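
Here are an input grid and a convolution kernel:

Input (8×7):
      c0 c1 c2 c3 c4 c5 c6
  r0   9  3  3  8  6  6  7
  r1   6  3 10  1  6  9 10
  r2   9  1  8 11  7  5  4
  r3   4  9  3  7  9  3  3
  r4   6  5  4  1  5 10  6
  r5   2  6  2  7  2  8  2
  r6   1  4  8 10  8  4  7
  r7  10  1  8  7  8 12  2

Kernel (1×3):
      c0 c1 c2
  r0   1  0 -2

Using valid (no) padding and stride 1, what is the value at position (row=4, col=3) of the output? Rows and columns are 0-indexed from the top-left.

-19

The receptive field on the input at this output position is [1 5 10]. Elementwise product with the kernel and sum: 1·1 + 10·-2.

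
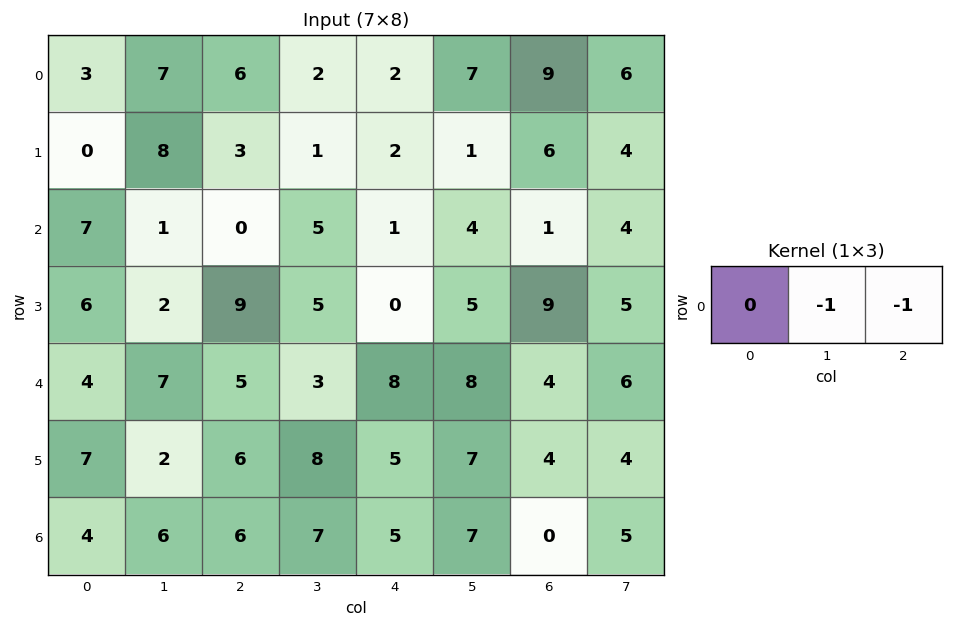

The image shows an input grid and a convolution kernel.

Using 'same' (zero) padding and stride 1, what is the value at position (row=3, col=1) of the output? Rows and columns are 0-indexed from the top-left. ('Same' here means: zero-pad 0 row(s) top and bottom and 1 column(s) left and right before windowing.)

The receptive field on the zero-padded input at this output position is [6 2 9]. Elementwise product with the kernel and sum: 2·-1 + 9·-1.

-11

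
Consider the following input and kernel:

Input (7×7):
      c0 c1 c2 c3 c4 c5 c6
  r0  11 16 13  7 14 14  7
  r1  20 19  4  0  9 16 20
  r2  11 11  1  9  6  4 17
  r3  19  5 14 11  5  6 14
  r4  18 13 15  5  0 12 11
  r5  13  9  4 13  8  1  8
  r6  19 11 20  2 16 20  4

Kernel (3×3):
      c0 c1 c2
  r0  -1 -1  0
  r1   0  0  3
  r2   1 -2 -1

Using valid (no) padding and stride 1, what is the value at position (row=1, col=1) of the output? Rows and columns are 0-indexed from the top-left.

-30

The receptive field on the input at this output position is [19 4 0 / 11 1 9 / 5 14 11]. Elementwise product with the kernel and sum: 19·-1 + 4·-1 + 9·3 + 5·1 + 14·-2 + 11·-1.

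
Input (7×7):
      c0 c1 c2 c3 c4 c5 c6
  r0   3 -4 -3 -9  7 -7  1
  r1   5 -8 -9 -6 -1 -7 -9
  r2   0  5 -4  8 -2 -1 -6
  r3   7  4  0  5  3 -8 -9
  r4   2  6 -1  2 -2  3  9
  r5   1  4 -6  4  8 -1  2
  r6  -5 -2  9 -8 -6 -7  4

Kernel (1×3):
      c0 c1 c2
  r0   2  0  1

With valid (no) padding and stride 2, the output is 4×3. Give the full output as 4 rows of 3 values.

Output[0,0]: The receptive field on the input at this output position is [3 -4 -3]. Elementwise product with the kernel and sum: 3·2 + -3·1.

3 1 15
-4 -10 -10
3 -4 5
-1 12 -8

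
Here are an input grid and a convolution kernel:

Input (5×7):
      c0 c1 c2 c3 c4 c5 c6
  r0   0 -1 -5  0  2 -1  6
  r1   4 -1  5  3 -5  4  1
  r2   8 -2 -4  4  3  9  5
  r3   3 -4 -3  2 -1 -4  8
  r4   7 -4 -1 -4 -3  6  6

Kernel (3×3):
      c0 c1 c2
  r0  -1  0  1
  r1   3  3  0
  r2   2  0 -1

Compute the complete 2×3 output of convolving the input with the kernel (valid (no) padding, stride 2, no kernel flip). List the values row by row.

24 20 2
0 5 -25

Output[0,0]: The receptive field on the input at this output position is [0 -1 -5 / 4 -1 5 / 8 -2 -4]. Elementwise product with the kernel and sum: 0·-1 + -5·1 + 4·3 + -1·3 + 8·2 + -4·-1.
Output[0,1]: The receptive field on the input at this output position is [-5 0 2 / 5 3 -5 / -4 4 3]. Elementwise product with the kernel and sum: -5·-1 + 2·1 + 5·3 + 3·3 + -4·2 + 3·-1.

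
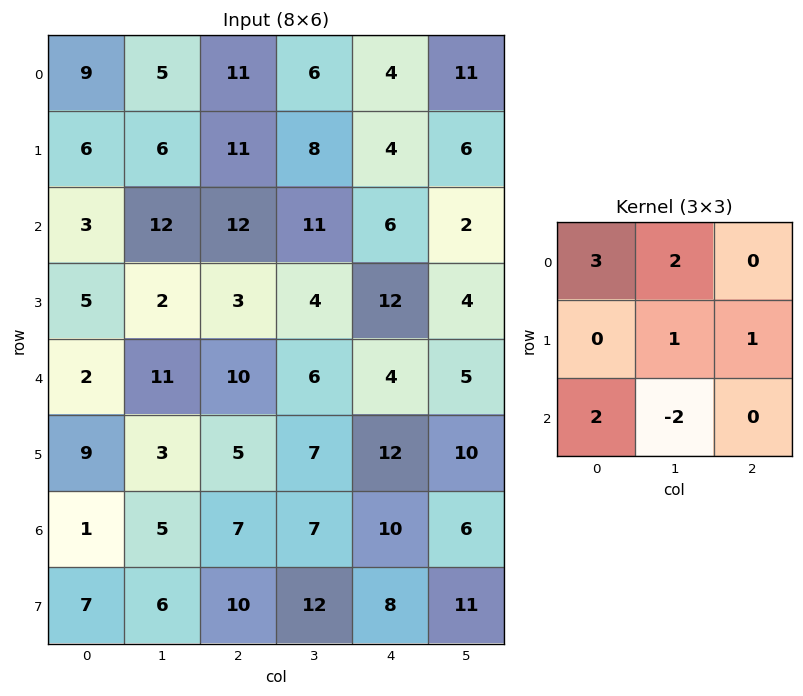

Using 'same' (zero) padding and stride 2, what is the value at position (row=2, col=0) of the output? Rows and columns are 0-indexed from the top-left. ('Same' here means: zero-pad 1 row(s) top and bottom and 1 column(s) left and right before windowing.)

The receptive field on the zero-padded input at this output position is [0 5 2 / 0 2 11 / 0 9 3]. Elementwise product with the kernel and sum: 0·3 + 5·2 + 2·1 + 11·1 + 0·2 + 9·-2.

5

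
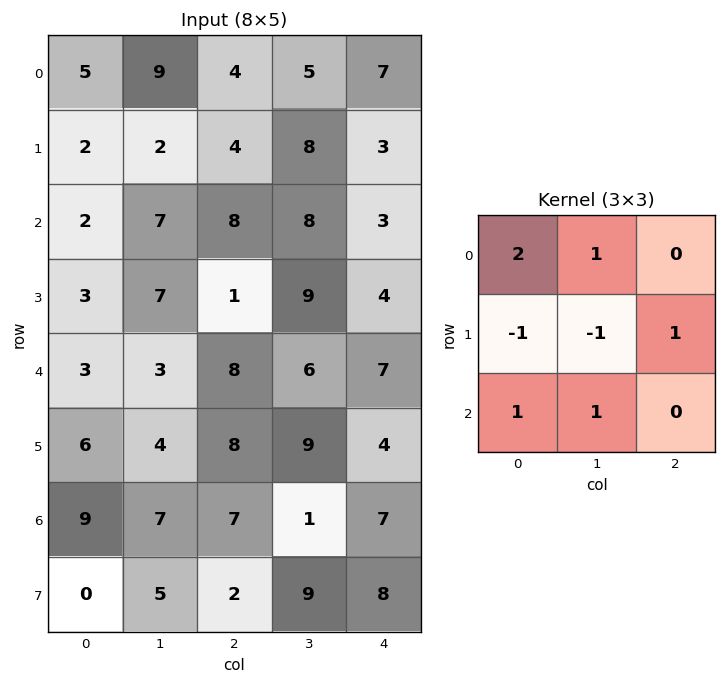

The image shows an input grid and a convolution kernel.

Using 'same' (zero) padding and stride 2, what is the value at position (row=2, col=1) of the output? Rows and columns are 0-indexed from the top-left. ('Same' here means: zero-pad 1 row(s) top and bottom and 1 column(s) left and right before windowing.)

22

The receptive field on the zero-padded input at this output position is [7 1 9 / 3 8 6 / 4 8 9]. Elementwise product with the kernel and sum: 7·2 + 1·1 + 3·-1 + 8·-1 + 6·1 + 4·1 + 8·1.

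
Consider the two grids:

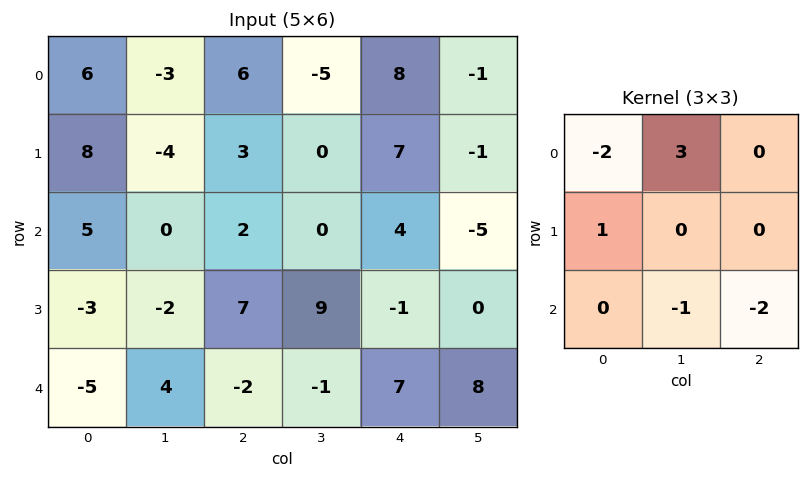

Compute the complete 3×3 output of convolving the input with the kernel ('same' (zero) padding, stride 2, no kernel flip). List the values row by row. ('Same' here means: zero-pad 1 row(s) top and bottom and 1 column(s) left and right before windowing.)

Output[0,0]: The receptive field on the zero-padded input at this output position is [0 0 0 / 0 6 -3 / 0 8 -4]. Elementwise product with the kernel and sum: 0·-2 + 0·3 + 0·1 + 8·-1 + -4·-2.
Output[0,1]: The receptive field on the zero-padded input at this output position is [0 0 0 / -3 6 -5 / -4 3 0]. Elementwise product with the kernel and sum: 0·-2 + 0·3 + -3·1 + 3·-1 + 0·-2.

0 -6 -10
31 -8 22
-9 29 -22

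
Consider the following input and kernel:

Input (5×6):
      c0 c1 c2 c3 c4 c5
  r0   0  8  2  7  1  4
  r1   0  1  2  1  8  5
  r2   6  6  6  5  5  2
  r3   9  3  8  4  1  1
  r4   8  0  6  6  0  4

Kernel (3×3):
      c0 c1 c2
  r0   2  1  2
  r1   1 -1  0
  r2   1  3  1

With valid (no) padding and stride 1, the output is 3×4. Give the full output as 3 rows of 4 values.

Output[0,0]: The receptive field on the input at this output position is [0 8 2 / 0 1 2 / 6 6 6]. Elementwise product with the kernel and sum: 0·2 + 8·1 + 2·2 + 0·1 + 1·-1 + 6·1 + 6·3 + 6·1.

41 60 40 38
31 37 43 28
50 47 55 32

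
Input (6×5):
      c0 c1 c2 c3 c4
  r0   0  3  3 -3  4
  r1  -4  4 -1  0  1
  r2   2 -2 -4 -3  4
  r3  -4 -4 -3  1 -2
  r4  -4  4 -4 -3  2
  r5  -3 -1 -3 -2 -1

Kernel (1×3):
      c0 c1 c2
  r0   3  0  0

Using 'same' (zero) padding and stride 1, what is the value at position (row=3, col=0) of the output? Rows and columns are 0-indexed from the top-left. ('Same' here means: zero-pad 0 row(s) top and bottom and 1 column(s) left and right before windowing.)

0

The receptive field on the zero-padded input at this output position is [0 -4 -4]. Elementwise product with the kernel and sum: 0·3.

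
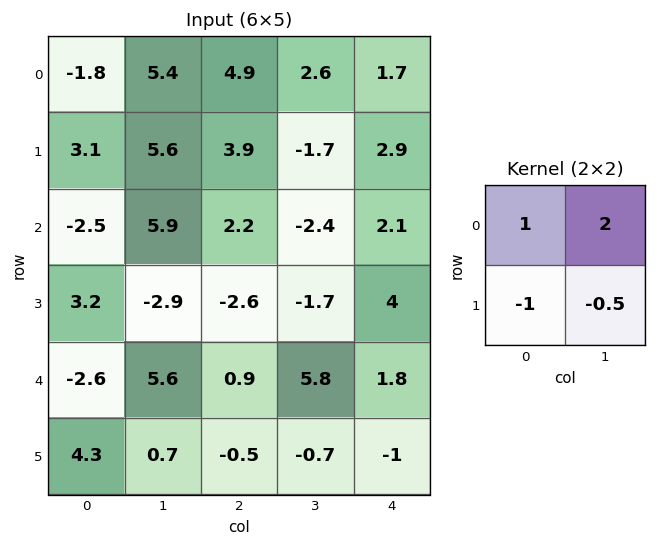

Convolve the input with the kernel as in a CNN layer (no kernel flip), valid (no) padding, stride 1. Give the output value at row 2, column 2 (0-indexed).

The receptive field on the input at this output position is [2.2 -2.4 / -2.6 -1.7]. Elementwise product with the kernel and sum: 2.2·1 + -2.4·2 + -2.6·-1 + -1.7·-0.5.

0.85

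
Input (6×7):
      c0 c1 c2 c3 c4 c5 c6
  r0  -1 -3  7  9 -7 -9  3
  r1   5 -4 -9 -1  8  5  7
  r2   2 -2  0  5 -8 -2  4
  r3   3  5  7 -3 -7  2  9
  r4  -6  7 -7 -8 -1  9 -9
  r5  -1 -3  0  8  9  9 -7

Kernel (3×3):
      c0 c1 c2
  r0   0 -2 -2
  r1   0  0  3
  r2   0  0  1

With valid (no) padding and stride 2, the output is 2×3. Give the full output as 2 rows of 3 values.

Output[0,0]: The receptive field on the input at this output position is [-1 -3 7 / 5 -4 -9 / 2 -2 0]. Elementwise product with the kernel and sum: -3·-2 + 7·-2 + -9·3 + 0·1.
Output[0,1]: The receptive field on the input at this output position is [7 9 -7 / -9 -1 8 / 0 5 -8]. Elementwise product with the kernel and sum: 9·-2 + -7·-2 + 8·3 + -8·1.

-35 12 37
18 -16 14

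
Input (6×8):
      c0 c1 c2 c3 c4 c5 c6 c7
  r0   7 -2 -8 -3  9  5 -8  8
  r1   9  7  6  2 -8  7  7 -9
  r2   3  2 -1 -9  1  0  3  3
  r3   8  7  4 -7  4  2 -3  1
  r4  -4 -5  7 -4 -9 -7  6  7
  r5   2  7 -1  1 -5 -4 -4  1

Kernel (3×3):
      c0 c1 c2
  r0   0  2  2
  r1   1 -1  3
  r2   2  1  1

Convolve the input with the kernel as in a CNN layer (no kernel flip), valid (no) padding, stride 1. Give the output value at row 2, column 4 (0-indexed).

The receptive field on the input at this output position is [1 0 3 / 4 2 -3 / -9 -7 6]. Elementwise product with the kernel and sum: 0·2 + 3·2 + 4·1 + 2·-1 + -3·3 + -9·2 + -7·1 + 6·1.

-20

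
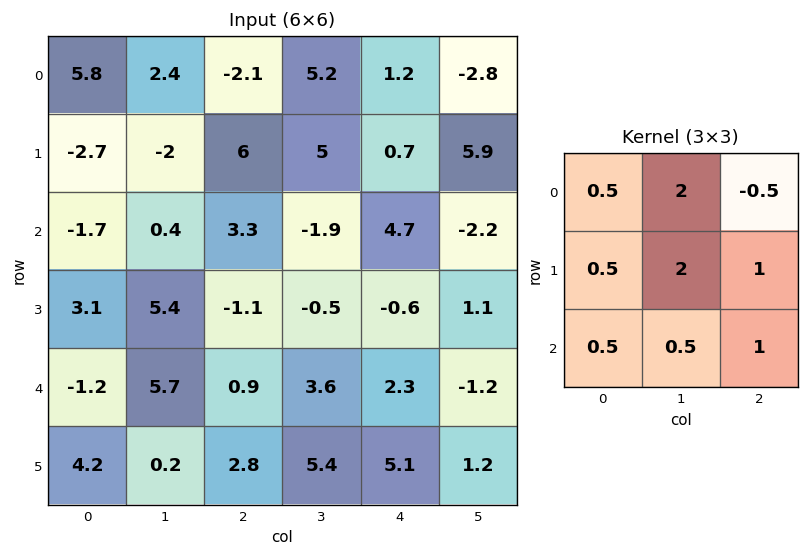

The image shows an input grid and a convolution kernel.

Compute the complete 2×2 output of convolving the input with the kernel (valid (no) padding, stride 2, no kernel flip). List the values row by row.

12.05 27.85
12.7 -2.1

Output[0,0]: The receptive field on the input at this output position is [5.8 2.4 -2.1 / -2.7 -2 6 / -1.7 0.4 3.3]. Elementwise product with the kernel and sum: 5.8·0.5 + 2.4·2 + -2.1·-0.5 + -2.7·0.5 + -2·2 + 6·1 + -1.7·0.5 + 0.4·0.5 + 3.3·1.
Output[0,1]: The receptive field on the input at this output position is [-2.1 5.2 1.2 / 6 5 0.7 / 3.3 -1.9 4.7]. Elementwise product with the kernel and sum: -2.1·0.5 + 5.2·2 + 1.2·-0.5 + 6·0.5 + 5·2 + 0.7·1 + 3.3·0.5 + -1.9·0.5 + 4.7·1.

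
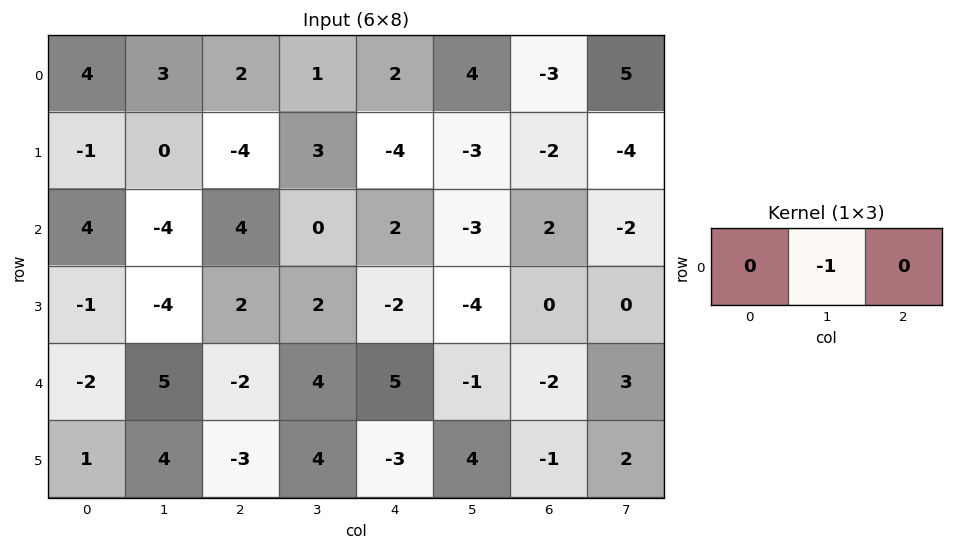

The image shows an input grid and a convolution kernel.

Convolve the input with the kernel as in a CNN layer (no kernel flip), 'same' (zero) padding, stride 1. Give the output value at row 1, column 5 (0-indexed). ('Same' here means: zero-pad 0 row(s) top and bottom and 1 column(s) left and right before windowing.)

The receptive field on the zero-padded input at this output position is [-4 -3 -2]. Elementwise product with the kernel and sum: -3·-1.

3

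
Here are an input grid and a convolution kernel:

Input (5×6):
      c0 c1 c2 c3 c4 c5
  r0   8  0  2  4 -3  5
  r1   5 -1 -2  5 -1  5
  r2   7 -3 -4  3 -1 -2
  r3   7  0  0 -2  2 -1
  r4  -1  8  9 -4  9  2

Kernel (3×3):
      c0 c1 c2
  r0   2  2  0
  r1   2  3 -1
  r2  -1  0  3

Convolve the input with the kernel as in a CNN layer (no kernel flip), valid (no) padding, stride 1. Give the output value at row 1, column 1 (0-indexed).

-33

The receptive field on the input at this output position is [-1 -2 5 / -3 -4 3 / 0 0 -2]. Elementwise product with the kernel and sum: -1·2 + -2·2 + -3·2 + -4·3 + 3·-1 + 0·-1 + -2·3.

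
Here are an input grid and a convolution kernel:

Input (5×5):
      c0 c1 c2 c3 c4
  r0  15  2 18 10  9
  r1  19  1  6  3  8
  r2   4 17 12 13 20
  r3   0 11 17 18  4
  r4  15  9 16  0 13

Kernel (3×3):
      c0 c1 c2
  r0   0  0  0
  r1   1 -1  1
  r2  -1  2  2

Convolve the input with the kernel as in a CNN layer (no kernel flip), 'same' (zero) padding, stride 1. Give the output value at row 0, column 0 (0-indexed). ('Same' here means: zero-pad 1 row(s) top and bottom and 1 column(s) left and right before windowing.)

The receptive field on the zero-padded input at this output position is [0 0 0 / 0 15 2 / 0 19 1]. Elementwise product with the kernel and sum: 0·1 + 15·-1 + 2·1 + 0·-1 + 19·2 + 1·2.

27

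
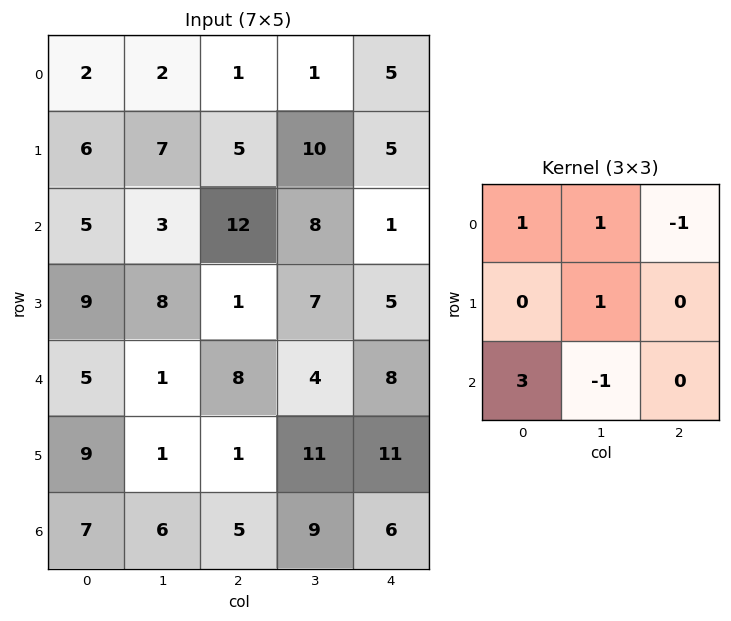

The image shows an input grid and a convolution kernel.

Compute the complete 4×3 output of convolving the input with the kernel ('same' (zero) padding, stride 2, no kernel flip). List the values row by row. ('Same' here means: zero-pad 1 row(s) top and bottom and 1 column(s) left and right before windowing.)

Output[0,0]: The receptive field on the zero-padded input at this output position is [0 0 0 / 0 2 2 / 0 6 7]. Elementwise product with the kernel and sum: 0·1 + 0·1 + 0·-1 + 2·1 + 0·3 + 6·-1.

-4 17 30
-5 37 32
-3 12 42
15 -4 28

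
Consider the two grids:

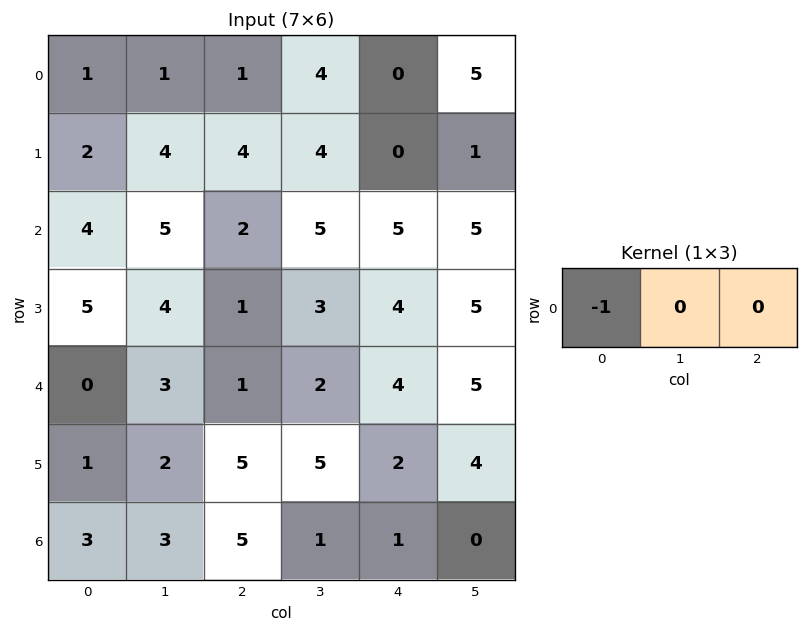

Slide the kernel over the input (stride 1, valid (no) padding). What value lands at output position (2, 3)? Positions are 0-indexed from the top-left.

The receptive field on the input at this output position is [5 5 5]. Elementwise product with the kernel and sum: 5·-1.

-5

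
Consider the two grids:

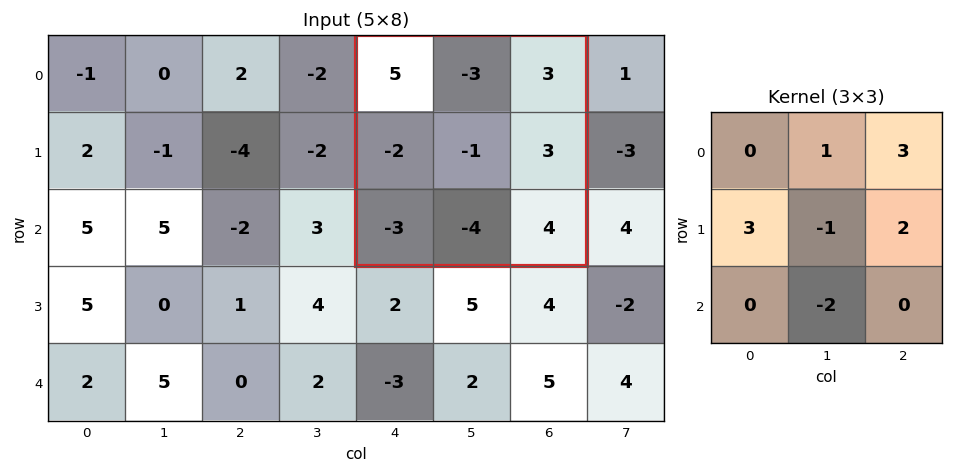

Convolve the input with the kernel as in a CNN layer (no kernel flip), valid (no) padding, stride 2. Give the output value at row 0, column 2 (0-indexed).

15

The receptive field on the input at this output position is [5 -3 3 / -2 -1 3 / -3 -4 4]. Elementwise product with the kernel and sum: -3·1 + 3·3 + -2·3 + -1·-1 + 3·2 + -4·-2.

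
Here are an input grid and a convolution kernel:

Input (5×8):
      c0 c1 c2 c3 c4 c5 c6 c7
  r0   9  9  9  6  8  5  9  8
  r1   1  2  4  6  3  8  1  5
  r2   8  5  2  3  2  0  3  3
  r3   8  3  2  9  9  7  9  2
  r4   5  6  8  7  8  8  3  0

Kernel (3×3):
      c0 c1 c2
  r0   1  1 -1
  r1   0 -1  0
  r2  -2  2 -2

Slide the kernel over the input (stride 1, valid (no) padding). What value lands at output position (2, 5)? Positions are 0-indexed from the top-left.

The receptive field on the input at this output position is [0 3 3 / 7 9 2 / 8 3 0]. Elementwise product with the kernel and sum: 0·1 + 3·1 + 3·-1 + 9·-1 + 8·-2 + 3·2 + 0·-2.

-19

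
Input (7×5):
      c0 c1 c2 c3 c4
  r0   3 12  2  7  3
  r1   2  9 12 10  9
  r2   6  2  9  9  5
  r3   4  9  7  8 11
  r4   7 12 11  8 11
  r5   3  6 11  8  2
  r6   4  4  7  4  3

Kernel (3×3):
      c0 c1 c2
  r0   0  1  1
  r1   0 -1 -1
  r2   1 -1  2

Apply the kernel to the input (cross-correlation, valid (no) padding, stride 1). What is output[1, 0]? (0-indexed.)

The receptive field on the input at this output position is [2 9 12 / 6 2 9 / 4 9 7]. Elementwise product with the kernel and sum: 9·1 + 12·1 + 2·-1 + 9·-1 + 4·1 + 9·-1 + 7·2.

19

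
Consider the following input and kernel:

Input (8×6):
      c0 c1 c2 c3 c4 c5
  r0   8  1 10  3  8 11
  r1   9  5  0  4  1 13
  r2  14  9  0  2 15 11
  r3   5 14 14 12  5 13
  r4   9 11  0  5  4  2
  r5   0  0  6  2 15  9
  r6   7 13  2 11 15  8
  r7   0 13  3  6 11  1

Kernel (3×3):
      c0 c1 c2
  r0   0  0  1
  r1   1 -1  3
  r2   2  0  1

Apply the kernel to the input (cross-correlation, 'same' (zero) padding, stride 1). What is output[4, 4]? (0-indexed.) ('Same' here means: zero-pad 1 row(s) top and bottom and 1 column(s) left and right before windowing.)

33

The receptive field on the zero-padded input at this output position is [12 5 13 / 5 4 2 / 2 15 9]. Elementwise product with the kernel and sum: 13·1 + 5·1 + 4·-1 + 2·3 + 2·2 + 9·1.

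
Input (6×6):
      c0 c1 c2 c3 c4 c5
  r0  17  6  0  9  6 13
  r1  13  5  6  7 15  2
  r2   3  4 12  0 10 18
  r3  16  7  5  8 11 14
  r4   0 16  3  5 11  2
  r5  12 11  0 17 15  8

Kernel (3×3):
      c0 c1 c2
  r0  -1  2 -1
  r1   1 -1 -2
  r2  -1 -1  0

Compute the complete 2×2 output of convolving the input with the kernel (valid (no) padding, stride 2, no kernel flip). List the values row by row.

Output[0,0]: The receptive field on the input at this output position is [17 6 0 / 13 5 6 / 3 4 12]. Elementwise product with the kernel and sum: 17·-1 + 6·2 + 0·-1 + 13·1 + 5·-1 + 6·-2 + 3·-1 + 4·-1.
Output[0,1]: The receptive field on the input at this output position is [0 9 6 / 6 7 15 / 12 0 10]. Elementwise product with the kernel and sum: 0·-1 + 9·2 + 6·-1 + 6·1 + 7·-1 + 15·-2 + 12·-1 + 0·-1.

-16 -31
-24 -55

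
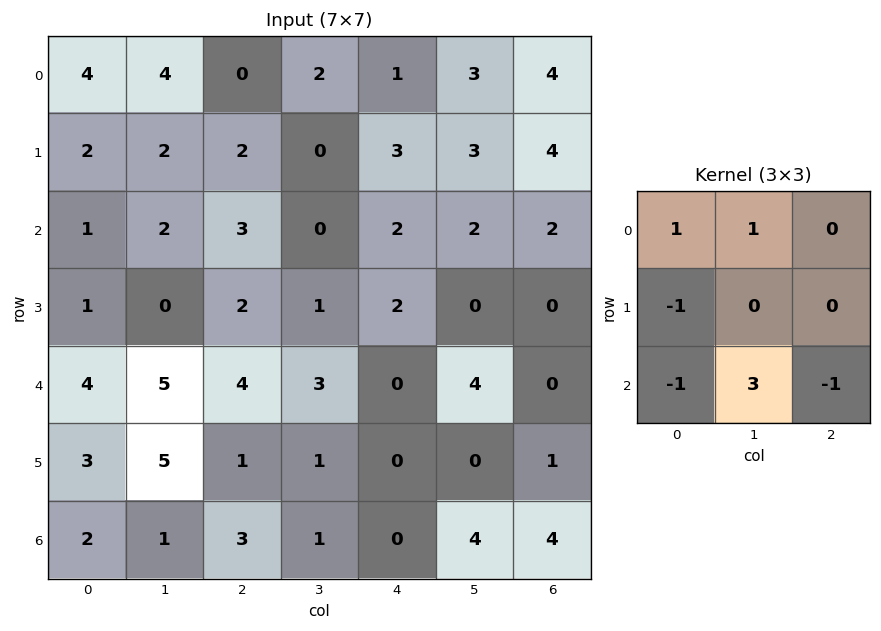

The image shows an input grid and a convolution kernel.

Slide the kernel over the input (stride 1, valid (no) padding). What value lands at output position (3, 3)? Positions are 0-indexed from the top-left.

-1

The receptive field on the input at this output position is [1 2 0 / 3 0 4 / 1 0 0]. Elementwise product with the kernel and sum: 1·1 + 2·1 + 3·-1 + 1·-1 + 0·3 + 0·-1.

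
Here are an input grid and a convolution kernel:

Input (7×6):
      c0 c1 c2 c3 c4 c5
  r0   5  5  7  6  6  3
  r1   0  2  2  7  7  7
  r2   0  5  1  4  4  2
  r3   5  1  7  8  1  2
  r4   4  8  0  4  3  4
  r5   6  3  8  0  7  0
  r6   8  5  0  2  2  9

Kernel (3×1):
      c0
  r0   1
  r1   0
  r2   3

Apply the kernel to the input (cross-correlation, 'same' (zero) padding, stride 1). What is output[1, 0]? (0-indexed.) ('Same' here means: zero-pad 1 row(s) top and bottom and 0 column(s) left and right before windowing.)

5

The receptive field on the zero-padded input at this output position is [5 / 0 / 0]. Elementwise product with the kernel and sum: 5·1 + 0·3.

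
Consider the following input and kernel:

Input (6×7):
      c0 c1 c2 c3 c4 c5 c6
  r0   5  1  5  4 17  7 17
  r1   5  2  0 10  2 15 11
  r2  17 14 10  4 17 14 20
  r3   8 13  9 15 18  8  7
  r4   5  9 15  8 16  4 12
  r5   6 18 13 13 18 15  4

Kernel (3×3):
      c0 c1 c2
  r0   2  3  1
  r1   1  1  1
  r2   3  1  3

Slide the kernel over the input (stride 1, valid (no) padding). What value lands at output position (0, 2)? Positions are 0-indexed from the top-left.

The receptive field on the input at this output position is [5 4 17 / 0 10 2 / 10 4 17]. Elementwise product with the kernel and sum: 5·2 + 4·3 + 17·1 + 0·1 + 10·1 + 2·1 + 10·3 + 4·1 + 17·3.

136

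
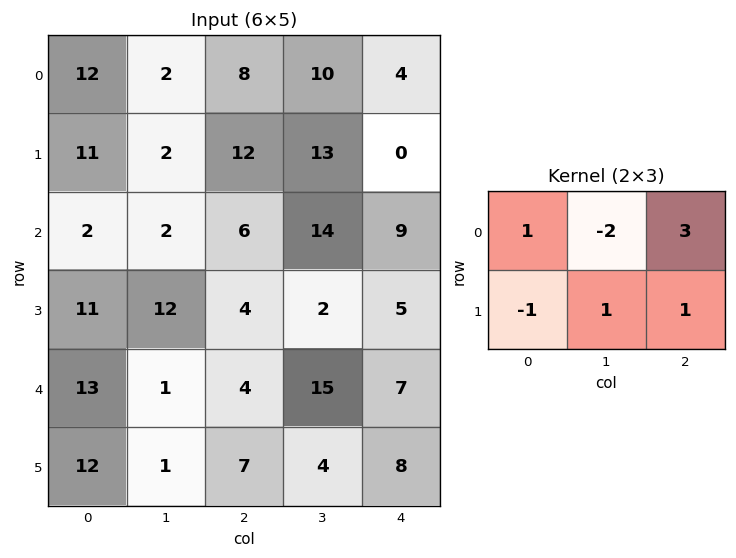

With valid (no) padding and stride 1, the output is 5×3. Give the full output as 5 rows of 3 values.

Output[0,0]: The receptive field on the input at this output position is [12 2 8 / 11 2 12]. Elementwise product with the kernel and sum: 12·1 + 2·-2 + 8·3 + 11·-1 + 2·1 + 12·1.
Output[0,1]: The receptive field on the input at this output position is [2 8 10 / 2 12 13]. Elementwise product with the kernel and sum: 2·1 + 8·-2 + 10·3 + 2·-1 + 12·1 + 13·1.

35 39 1
49 35 3
21 26 8
-9 28 33
19 48 0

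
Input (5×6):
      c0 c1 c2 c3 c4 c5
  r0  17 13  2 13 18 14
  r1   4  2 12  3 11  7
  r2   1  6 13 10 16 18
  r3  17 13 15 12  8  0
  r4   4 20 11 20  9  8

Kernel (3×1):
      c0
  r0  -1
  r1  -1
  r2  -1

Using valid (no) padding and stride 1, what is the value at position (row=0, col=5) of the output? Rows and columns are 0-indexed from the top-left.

The receptive field on the input at this output position is [14 / 7 / 18]. Elementwise product with the kernel and sum: 14·-1 + 7·-1 + 18·-1.

-39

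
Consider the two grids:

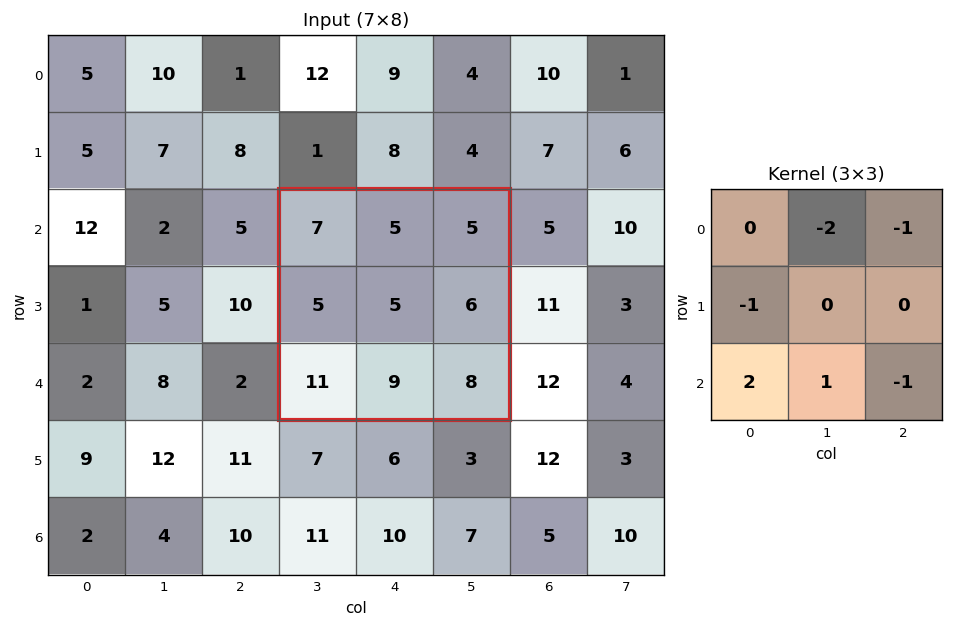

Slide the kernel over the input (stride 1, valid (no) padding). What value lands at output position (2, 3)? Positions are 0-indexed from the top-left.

3

The receptive field on the input at this output position is [7 5 5 / 5 5 6 / 11 9 8]. Elementwise product with the kernel and sum: 5·-2 + 5·-1 + 5·-1 + 11·2 + 9·1 + 8·-1.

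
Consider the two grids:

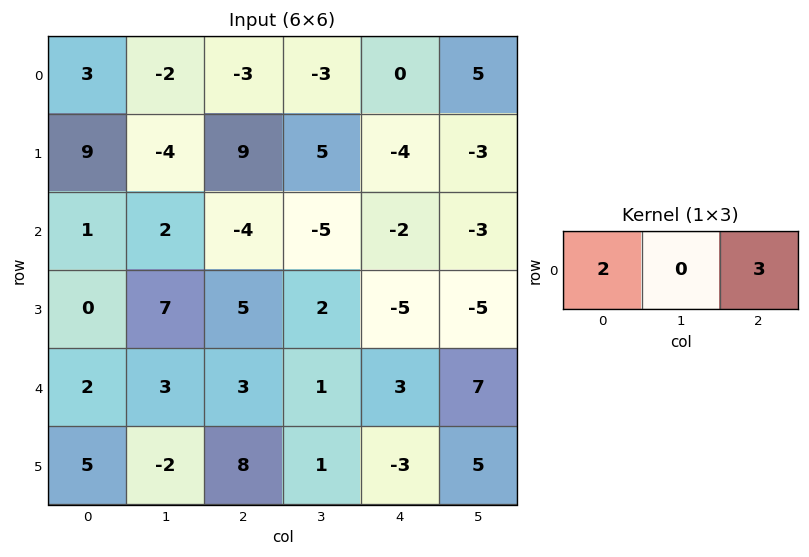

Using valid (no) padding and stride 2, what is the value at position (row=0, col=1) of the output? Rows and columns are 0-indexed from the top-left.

-6

The receptive field on the input at this output position is [-3 -3 0]. Elementwise product with the kernel and sum: -3·2 + 0·3.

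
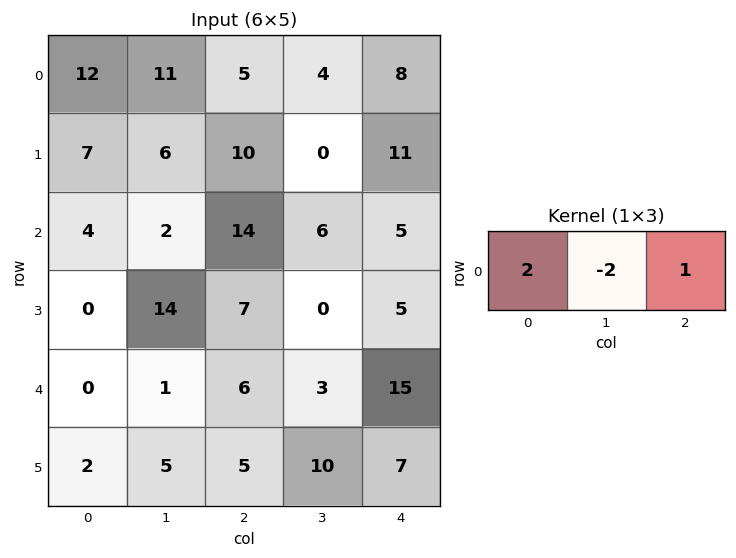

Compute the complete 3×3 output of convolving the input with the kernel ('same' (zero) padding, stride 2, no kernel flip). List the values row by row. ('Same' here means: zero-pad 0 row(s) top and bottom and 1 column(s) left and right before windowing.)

Output[0,0]: The receptive field on the zero-padded input at this output position is [0 12 11]. Elementwise product with the kernel and sum: 0·2 + 12·-2 + 11·1.

-13 16 -8
-6 -18 2
1 -7 -24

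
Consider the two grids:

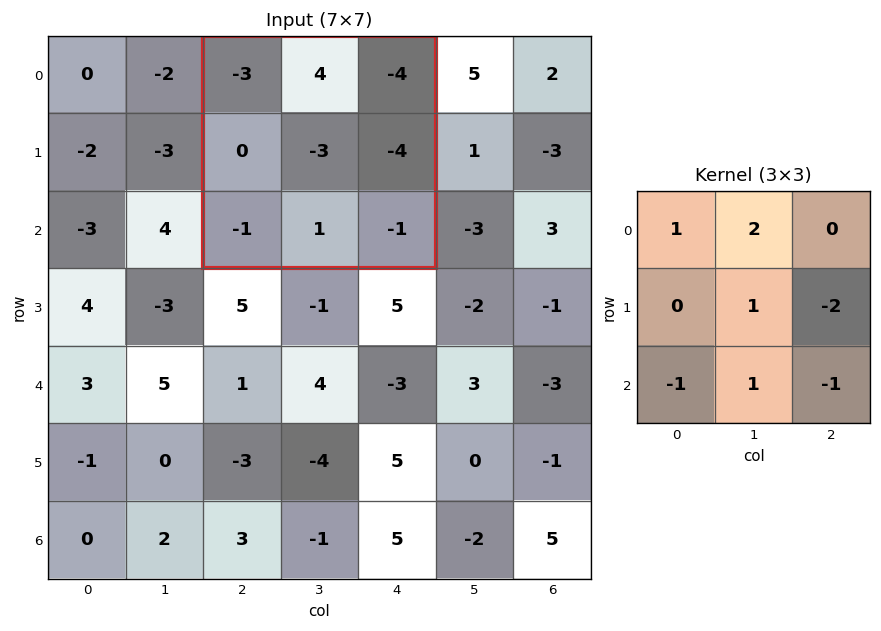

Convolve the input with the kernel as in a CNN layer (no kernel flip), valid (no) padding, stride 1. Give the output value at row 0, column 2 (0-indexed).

13

The receptive field on the input at this output position is [-3 4 -4 / 0 -3 -4 / -1 1 -1]. Elementwise product with the kernel and sum: -3·1 + 4·2 + -3·1 + -4·-2 + -1·-1 + 1·1 + -1·-1.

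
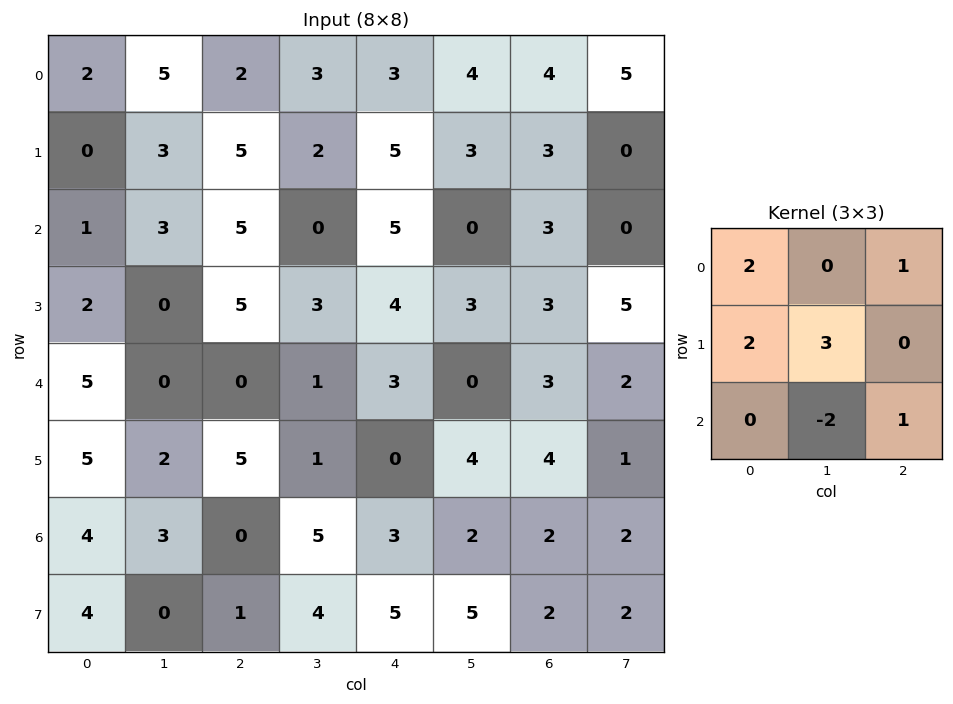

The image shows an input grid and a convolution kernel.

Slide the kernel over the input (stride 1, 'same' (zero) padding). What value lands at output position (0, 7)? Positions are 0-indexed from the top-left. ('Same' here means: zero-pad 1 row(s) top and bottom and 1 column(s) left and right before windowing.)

The receptive field on the zero-padded input at this output position is [0 0 0 / 4 5 0 / 3 0 0]. Elementwise product with the kernel and sum: 0·2 + 0·1 + 4·2 + 5·3 + 0·-2 + 0·1.

23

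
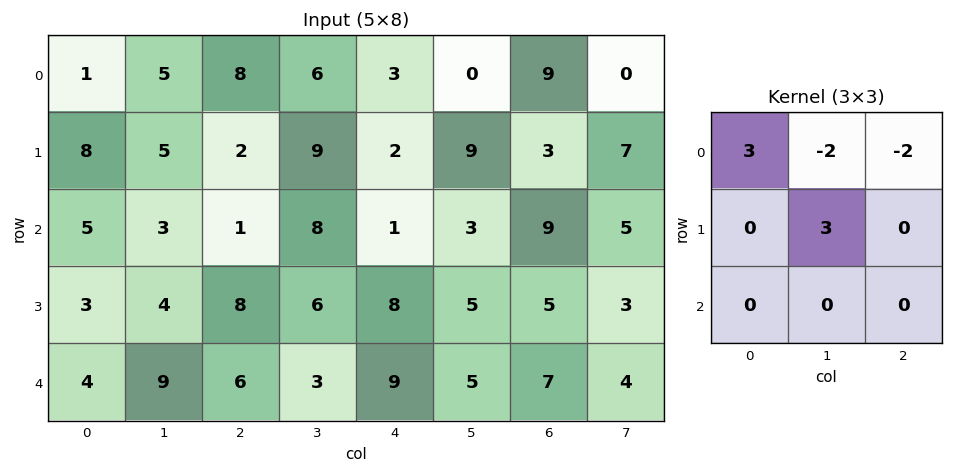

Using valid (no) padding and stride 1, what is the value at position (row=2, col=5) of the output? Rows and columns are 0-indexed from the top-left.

The receptive field on the input at this output position is [3 9 5 / 5 5 3 / 5 7 4]. Elementwise product with the kernel and sum: 3·3 + 9·-2 + 5·-2 + 5·3.

-4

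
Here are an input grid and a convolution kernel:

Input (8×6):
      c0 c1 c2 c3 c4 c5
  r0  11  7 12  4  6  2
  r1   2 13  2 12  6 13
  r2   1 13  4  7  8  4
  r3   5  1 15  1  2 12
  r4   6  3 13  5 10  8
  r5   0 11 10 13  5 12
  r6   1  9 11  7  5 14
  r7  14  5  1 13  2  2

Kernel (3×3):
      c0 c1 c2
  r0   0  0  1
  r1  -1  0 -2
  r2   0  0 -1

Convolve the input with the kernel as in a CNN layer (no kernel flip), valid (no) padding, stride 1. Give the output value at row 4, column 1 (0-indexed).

-39

The receptive field on the input at this output position is [3 13 5 / 11 10 13 / 9 11 7]. Elementwise product with the kernel and sum: 5·1 + 11·-1 + 13·-2 + 7·-1.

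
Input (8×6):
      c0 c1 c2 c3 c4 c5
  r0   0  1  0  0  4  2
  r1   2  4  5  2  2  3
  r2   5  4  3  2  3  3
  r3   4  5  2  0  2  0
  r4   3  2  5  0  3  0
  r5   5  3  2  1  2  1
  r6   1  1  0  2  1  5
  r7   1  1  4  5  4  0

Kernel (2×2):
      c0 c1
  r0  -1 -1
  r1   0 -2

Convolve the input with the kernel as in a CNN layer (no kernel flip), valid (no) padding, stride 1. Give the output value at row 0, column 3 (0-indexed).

-8

The receptive field on the input at this output position is [0 4 / 2 2]. Elementwise product with the kernel and sum: 0·-1 + 4·-1 + 2·-2.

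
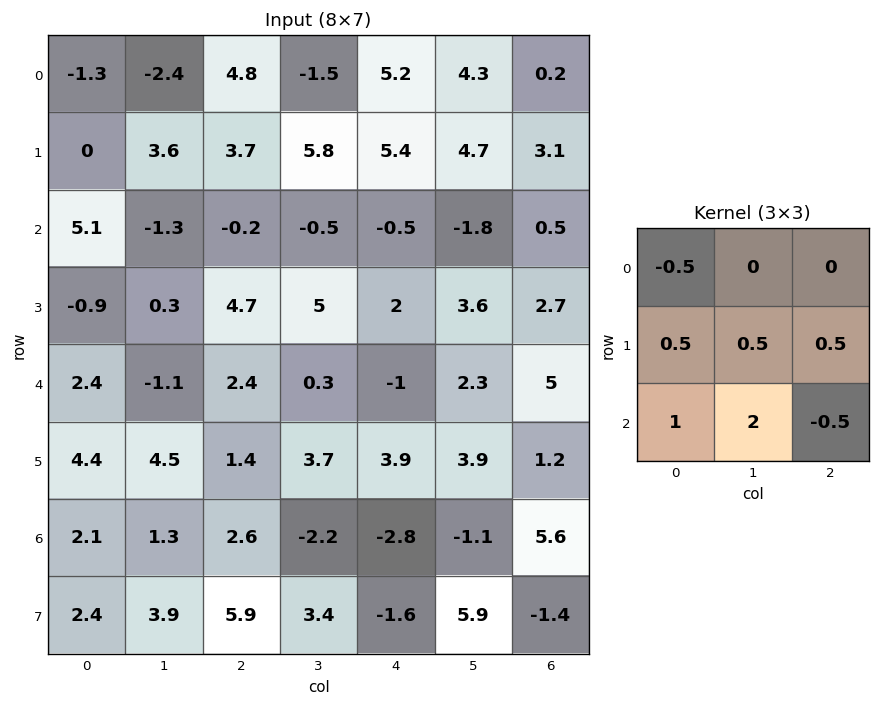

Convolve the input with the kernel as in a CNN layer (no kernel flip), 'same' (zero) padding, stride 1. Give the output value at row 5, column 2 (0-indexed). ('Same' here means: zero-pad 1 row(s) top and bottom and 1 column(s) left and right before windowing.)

The receptive field on the zero-padded input at this output position is [-1.1 2.4 0.3 / 4.5 1.4 3.7 / 1.3 2.6 -2.2]. Elementwise product with the kernel and sum: -1.1·-0.5 + 4.5·0.5 + 1.4·0.5 + 3.7·0.5 + 1.3·1 + 2.6·2 + -2.2·-0.5.

12.95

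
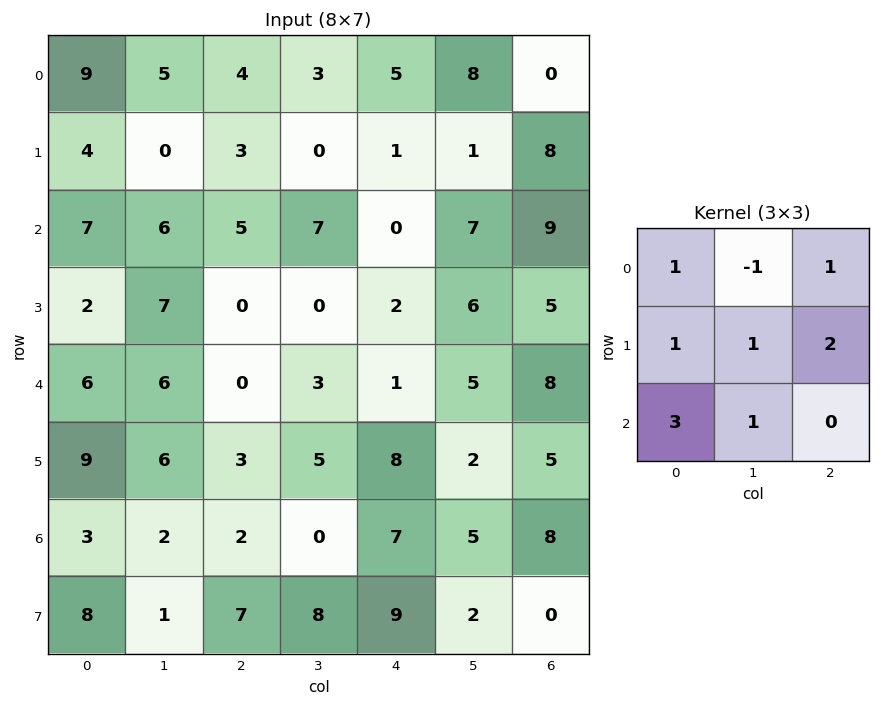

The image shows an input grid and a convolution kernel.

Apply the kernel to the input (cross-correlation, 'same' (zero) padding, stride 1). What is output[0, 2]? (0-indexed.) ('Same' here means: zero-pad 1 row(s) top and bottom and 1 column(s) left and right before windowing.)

18

The receptive field on the zero-padded input at this output position is [0 0 0 / 5 4 3 / 0 3 0]. Elementwise product with the kernel and sum: 0·1 + 0·-1 + 0·1 + 5·1 + 4·1 + 3·2 + 0·3 + 3·1.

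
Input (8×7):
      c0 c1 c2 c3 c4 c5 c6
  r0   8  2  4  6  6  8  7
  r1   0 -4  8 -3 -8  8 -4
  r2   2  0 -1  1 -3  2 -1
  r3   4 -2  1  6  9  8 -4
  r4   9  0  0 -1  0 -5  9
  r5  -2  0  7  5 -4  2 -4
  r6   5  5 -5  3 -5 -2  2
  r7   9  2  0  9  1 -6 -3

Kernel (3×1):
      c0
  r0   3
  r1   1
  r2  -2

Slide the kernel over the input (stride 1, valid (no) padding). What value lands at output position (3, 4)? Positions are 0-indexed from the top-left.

The receptive field on the input at this output position is [9 / 0 / -4]. Elementwise product with the kernel and sum: 9·3 + 0·1 + -4·-2.

35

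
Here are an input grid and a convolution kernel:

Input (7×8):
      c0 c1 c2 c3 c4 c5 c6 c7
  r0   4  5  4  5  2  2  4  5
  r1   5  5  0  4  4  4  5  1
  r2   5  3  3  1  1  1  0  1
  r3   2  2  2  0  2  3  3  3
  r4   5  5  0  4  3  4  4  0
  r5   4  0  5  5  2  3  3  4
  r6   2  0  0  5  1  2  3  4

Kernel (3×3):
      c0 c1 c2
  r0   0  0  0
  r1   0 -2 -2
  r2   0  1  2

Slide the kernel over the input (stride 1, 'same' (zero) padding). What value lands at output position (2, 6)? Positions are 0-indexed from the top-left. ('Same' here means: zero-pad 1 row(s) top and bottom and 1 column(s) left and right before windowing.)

The receptive field on the zero-padded input at this output position is [4 5 1 / 1 0 1 / 3 3 3]. Elementwise product with the kernel and sum: 0·-2 + 1·-2 + 3·1 + 3·2.

7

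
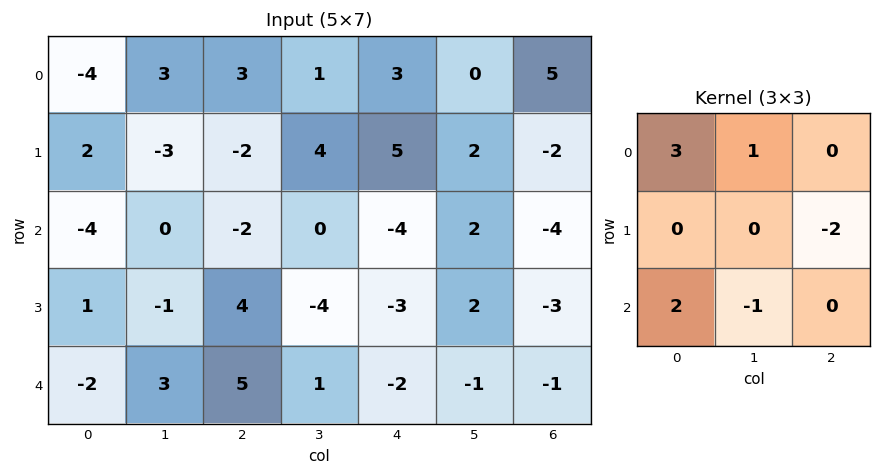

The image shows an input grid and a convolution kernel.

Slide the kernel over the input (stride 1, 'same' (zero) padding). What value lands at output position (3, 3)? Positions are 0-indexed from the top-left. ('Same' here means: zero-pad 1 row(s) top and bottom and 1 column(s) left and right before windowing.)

The receptive field on the zero-padded input at this output position is [-2 0 -4 / 4 -4 -3 / 5 1 -2]. Elementwise product with the kernel and sum: -2·3 + 0·1 + -3·-2 + 5·2 + 1·-1.

9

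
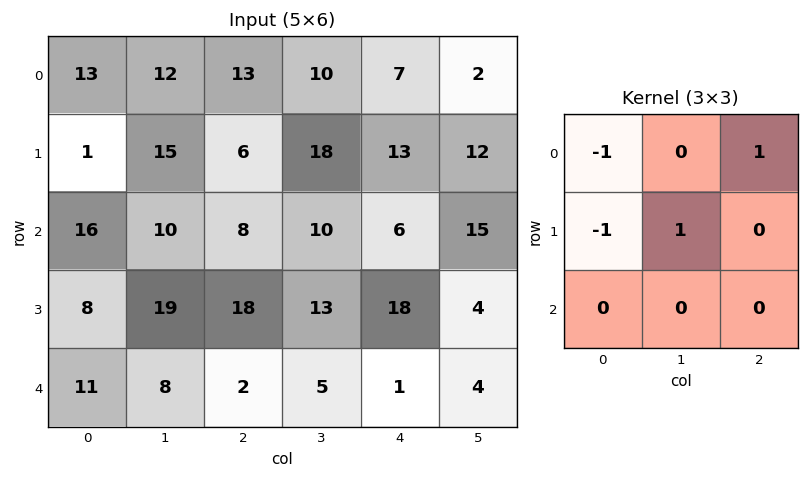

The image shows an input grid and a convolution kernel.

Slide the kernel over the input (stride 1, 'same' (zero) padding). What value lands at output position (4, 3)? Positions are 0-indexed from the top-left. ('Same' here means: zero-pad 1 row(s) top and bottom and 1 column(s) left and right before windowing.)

The receptive field on the zero-padded input at this output position is [18 13 18 / 2 5 1 / 0 0 0]. Elementwise product with the kernel and sum: 18·-1 + 18·1 + 2·-1 + 5·1.

3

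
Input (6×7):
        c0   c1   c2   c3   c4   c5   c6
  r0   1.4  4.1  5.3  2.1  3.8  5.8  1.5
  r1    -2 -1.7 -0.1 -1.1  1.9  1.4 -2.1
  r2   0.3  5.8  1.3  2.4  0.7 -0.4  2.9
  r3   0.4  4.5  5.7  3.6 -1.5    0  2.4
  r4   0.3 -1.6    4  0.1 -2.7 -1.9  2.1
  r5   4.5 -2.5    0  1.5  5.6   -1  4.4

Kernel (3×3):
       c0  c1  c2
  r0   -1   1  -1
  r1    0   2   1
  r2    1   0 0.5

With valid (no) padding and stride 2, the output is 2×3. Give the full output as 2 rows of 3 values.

-5.15 -5.65 3.35
21.2 8.75 -3.25

Output[0,0]: The receptive field on the input at this output position is [1.4 4.1 5.3 / -2 -1.7 -0.1 / 0.3 5.8 1.3]. Elementwise product with the kernel and sum: 1.4·-1 + 4.1·1 + 5.3·-1 + -1.7·2 + -0.1·1 + 0.3·1 + 1.3·0.5.
Output[0,1]: The receptive field on the input at this output position is [5.3 2.1 3.8 / -0.1 -1.1 1.9 / 1.3 2.4 0.7]. Elementwise product with the kernel and sum: 5.3·-1 + 2.1·1 + 3.8·-1 + -1.1·2 + 1.9·1 + 1.3·1 + 0.7·0.5.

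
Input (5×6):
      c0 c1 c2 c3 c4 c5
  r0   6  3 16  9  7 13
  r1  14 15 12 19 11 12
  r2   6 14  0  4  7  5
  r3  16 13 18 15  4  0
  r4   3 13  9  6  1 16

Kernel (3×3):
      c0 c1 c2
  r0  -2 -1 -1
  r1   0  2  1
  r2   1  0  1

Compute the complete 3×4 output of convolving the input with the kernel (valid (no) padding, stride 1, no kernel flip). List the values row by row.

Output[0,0]: The receptive field on the input at this output position is [6 3 16 / 14 15 12 / 6 14 0]. Elementwise product with the kernel and sum: 6·-2 + 3·-1 + 16·-1 + 15·2 + 12·1 + 6·1 + 0·1.
Output[0,1]: The receptive field on the input at this output position is [3 16 9 / 15 12 19 / 14 0 4]. Elementwise product with the kernel and sum: 3·-2 + 16·-1 + 9·-1 + 12·2 + 19·1 + 14·1 + 4·1.

17 30 8 5
7 -29 -17 -27
30 38 33 10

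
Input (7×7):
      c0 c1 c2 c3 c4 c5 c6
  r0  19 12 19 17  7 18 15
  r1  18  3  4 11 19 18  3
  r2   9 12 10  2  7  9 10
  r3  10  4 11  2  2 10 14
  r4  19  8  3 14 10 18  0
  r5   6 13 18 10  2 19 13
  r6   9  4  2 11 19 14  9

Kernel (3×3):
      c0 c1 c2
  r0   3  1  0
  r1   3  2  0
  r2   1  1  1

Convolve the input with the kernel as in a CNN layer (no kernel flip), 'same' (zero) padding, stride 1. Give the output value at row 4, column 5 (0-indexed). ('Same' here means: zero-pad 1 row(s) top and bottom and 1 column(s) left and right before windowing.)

116

The receptive field on the zero-padded input at this output position is [2 10 14 / 10 18 0 / 2 19 13]. Elementwise product with the kernel and sum: 2·3 + 10·1 + 10·3 + 18·2 + 2·1 + 19·1 + 13·1.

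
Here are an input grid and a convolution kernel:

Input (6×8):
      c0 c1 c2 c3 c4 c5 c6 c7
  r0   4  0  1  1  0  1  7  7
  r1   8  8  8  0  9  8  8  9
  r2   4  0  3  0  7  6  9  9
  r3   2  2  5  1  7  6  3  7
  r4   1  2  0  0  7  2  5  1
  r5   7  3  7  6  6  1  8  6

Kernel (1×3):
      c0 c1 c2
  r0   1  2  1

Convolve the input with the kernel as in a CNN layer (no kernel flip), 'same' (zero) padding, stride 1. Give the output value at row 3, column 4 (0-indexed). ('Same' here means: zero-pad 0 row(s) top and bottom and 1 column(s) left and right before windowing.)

21

The receptive field on the zero-padded input at this output position is [1 7 6]. Elementwise product with the kernel and sum: 1·1 + 7·2 + 6·1.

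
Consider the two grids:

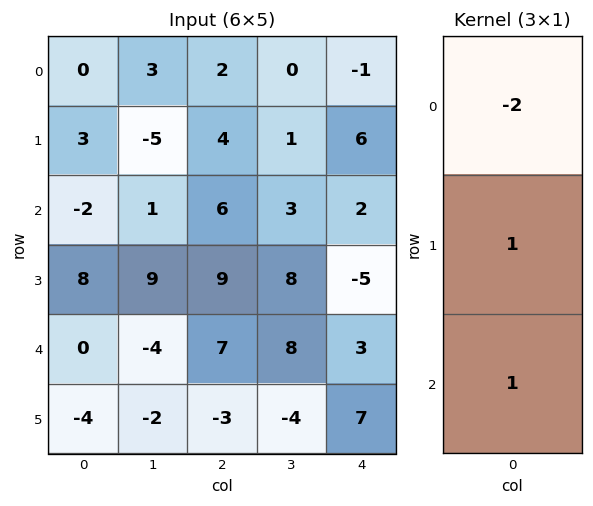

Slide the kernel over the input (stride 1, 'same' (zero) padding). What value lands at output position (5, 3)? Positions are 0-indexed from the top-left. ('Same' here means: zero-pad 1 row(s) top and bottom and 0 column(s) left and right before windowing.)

The receptive field on the zero-padded input at this output position is [8 / -4 / 0]. Elementwise product with the kernel and sum: 8·-2 + -4·1 + 0·1.

-20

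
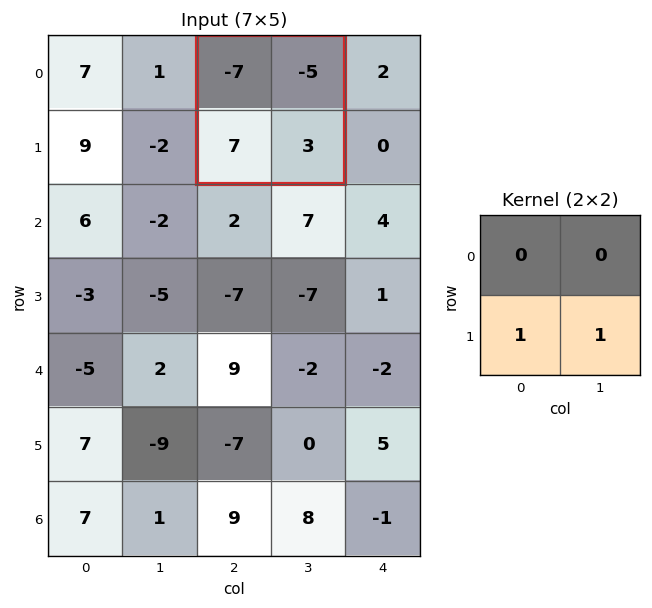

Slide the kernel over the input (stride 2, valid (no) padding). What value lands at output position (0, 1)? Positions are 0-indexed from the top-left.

10

The receptive field on the input at this output position is [-7 -5 / 7 3]. Elementwise product with the kernel and sum: 7·1 + 3·1.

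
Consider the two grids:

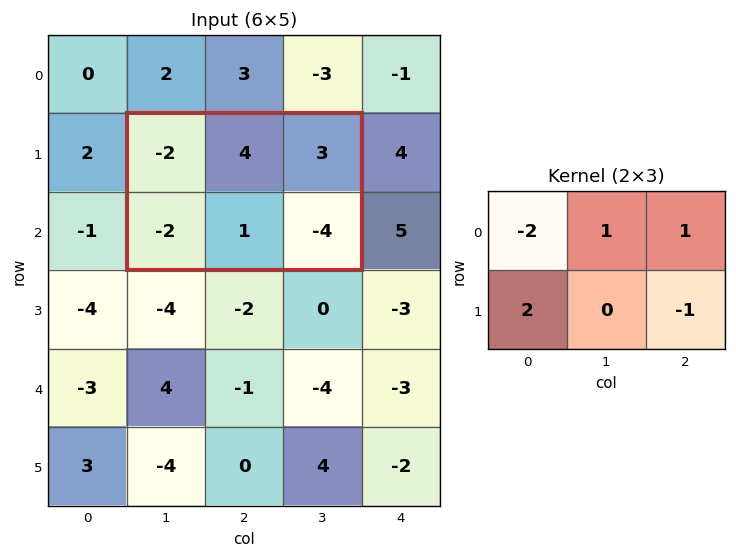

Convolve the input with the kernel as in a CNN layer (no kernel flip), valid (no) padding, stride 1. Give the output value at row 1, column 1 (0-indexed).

The receptive field on the input at this output position is [-2 4 3 / -2 1 -4]. Elementwise product with the kernel and sum: -2·-2 + 4·1 + 3·1 + -2·2 + -4·-1.

11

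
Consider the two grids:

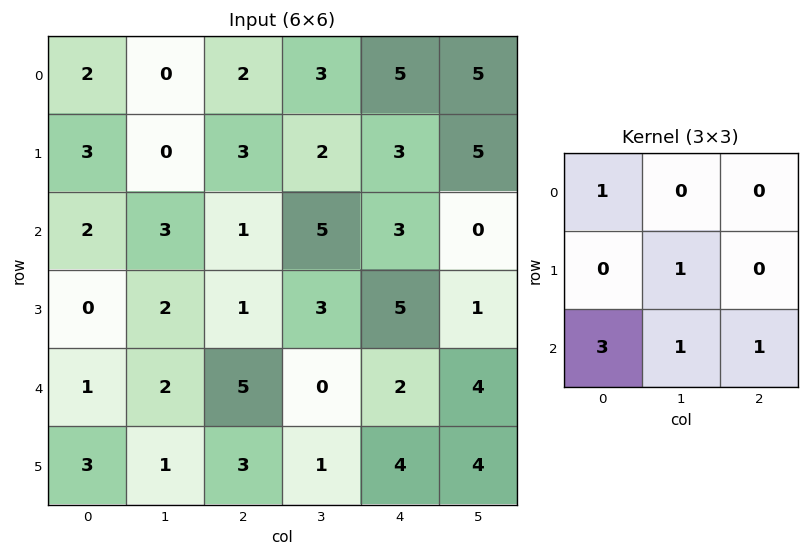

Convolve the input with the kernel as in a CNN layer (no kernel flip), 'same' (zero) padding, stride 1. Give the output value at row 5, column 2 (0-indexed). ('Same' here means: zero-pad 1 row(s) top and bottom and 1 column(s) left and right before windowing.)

The receptive field on the zero-padded input at this output position is [2 5 0 / 1 3 1 / 0 0 0]. Elementwise product with the kernel and sum: 2·1 + 3·1 + 0·3 + 0·1 + 0·1.

5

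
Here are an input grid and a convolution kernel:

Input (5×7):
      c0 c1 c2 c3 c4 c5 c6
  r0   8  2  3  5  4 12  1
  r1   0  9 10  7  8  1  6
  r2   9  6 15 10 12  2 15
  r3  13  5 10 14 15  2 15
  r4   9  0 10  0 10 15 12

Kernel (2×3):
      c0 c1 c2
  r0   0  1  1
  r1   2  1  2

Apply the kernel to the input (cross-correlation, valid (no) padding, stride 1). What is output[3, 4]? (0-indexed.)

76

The receptive field on the input at this output position is [15 2 15 / 10 15 12]. Elementwise product with the kernel and sum: 2·1 + 15·1 + 10·2 + 15·1 + 12·2.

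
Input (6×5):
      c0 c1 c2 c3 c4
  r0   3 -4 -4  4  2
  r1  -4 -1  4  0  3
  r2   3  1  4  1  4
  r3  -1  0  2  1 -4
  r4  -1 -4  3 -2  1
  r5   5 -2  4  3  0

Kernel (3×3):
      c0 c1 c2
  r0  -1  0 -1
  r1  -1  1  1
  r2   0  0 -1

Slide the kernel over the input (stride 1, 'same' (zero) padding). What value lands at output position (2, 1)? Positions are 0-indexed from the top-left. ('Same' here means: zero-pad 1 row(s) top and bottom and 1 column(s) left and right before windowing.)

0

The receptive field on the zero-padded input at this output position is [-4 -1 4 / 3 1 4 / -1 0 2]. Elementwise product with the kernel and sum: -4·-1 + 4·-1 + 3·-1 + 1·1 + 4·1 + 2·-1.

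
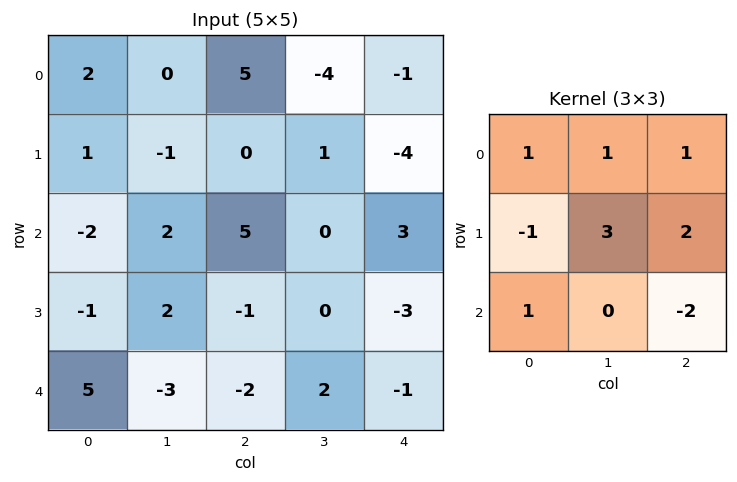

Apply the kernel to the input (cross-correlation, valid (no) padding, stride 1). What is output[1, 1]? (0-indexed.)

15

The receptive field on the input at this output position is [-1 0 1 / 2 5 0 / 2 -1 0]. Elementwise product with the kernel and sum: -1·1 + 0·1 + 1·1 + 2·-1 + 5·3 + 0·2 + 2·1 + 0·-2.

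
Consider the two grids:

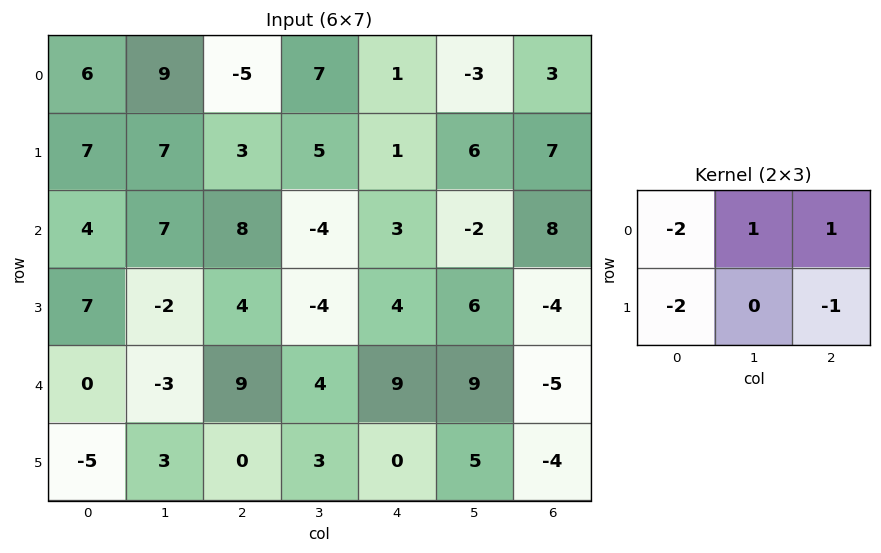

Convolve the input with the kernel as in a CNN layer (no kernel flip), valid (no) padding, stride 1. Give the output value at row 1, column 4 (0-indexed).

-3

The receptive field on the input at this output position is [1 6 7 / 3 -2 8]. Elementwise product with the kernel and sum: 1·-2 + 6·1 + 7·1 + 3·-2 + 8·-1.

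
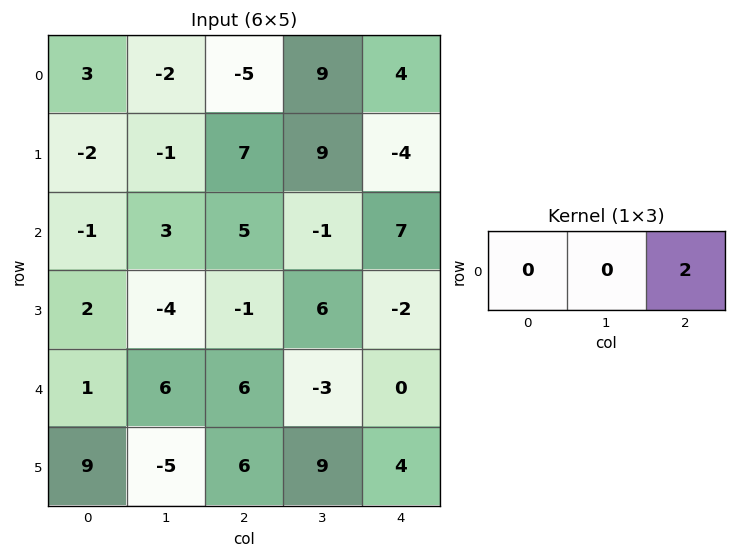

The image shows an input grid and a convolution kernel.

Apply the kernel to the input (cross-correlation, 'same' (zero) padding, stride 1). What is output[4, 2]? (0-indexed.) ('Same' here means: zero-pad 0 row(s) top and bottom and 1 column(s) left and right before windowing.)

-6

The receptive field on the zero-padded input at this output position is [6 6 -3]. Elementwise product with the kernel and sum: -3·2.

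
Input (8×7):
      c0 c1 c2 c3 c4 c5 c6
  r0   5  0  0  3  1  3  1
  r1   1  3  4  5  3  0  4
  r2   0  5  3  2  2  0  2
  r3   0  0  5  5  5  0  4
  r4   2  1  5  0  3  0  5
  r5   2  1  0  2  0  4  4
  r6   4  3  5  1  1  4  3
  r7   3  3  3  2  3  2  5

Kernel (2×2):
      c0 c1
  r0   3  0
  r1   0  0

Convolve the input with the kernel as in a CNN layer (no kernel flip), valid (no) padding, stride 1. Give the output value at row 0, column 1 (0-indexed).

0

The receptive field on the input at this output position is [0 0 / 3 4]. Elementwise product with the kernel and sum: 0·3.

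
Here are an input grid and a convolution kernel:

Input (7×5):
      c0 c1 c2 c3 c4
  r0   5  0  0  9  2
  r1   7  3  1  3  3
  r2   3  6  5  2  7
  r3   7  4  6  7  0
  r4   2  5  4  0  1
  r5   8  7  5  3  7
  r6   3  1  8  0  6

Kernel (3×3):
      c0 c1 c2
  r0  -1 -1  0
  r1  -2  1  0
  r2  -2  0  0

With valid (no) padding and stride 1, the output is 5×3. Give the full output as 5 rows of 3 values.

Output[0,0]: The receptive field on the input at this output position is [5 0 0 / 7 3 1 / 3 6 5]. Elementwise product with the kernel and sum: 5·-1 + 0·-1 + 7·-2 + 3·1 + 3·-2.
Output[0,1]: The receptive field on the input at this output position is [0 0 9 / 3 1 3 / 6 5 2]. Elementwise product with the kernel and sum: 0·-1 + 0·-1 + 3·-2 + 1·1 + 6·-2.

-22 -17 -18
-24 -19 -24
-23 -23 -20
-26 -30 -31
-22 -20 -27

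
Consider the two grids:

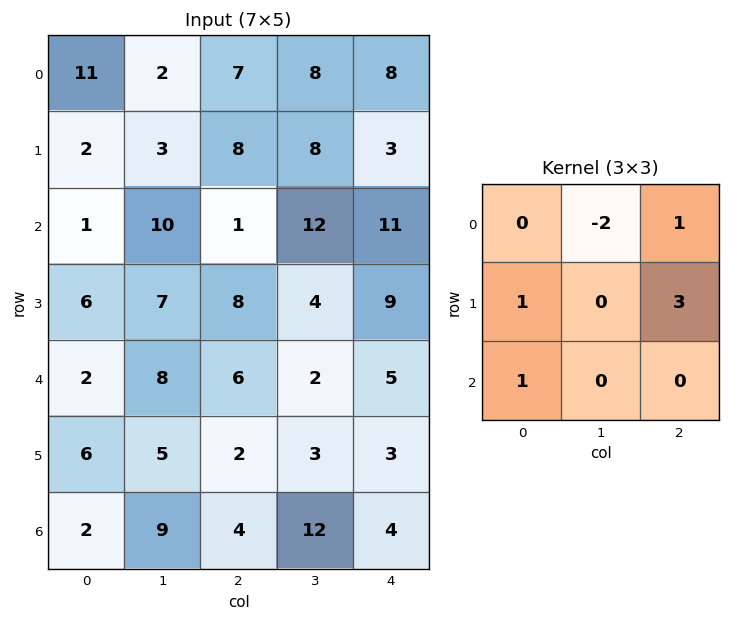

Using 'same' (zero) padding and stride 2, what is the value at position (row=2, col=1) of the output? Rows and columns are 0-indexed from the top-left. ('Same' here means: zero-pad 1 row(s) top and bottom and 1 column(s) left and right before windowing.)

The receptive field on the zero-padded input at this output position is [7 8 4 / 8 6 2 / 5 2 3]. Elementwise product with the kernel and sum: 8·-2 + 4·1 + 8·1 + 2·3 + 5·1.

7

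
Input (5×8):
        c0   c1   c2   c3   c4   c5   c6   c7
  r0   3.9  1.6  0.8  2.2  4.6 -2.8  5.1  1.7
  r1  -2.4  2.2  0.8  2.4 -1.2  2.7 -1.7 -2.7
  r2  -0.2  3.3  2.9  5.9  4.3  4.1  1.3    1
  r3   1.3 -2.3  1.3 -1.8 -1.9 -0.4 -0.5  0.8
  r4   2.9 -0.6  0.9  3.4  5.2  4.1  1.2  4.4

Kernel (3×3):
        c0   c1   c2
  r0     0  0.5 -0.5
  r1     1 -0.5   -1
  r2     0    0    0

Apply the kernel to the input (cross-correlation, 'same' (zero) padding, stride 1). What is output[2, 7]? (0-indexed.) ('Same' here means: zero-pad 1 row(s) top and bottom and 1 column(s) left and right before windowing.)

-0.55

The receptive field on the zero-padded input at this output position is [-1.7 -2.7 0 / 1.3 1 0 / -0.5 0.8 0]. Elementwise product with the kernel and sum: -2.7·0.5 + 0·-0.5 + 1.3·1 + 1·-0.5 + 0·-1.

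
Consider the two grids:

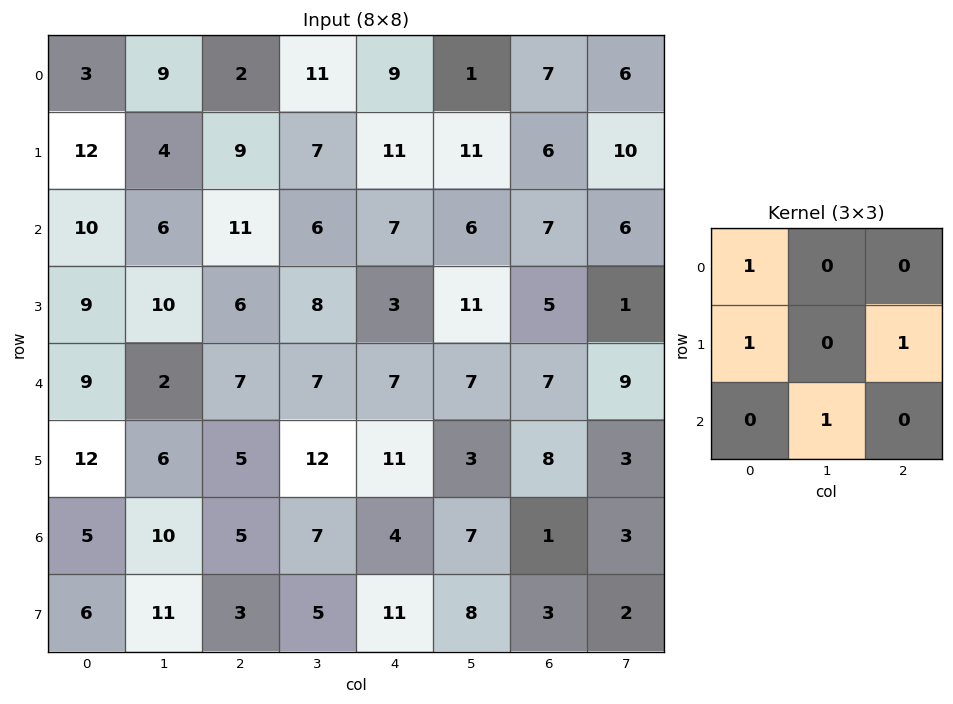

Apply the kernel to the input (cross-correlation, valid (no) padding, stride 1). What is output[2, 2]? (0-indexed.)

27

The receptive field on the input at this output position is [11 6 7 / 6 8 3 / 7 7 7]. Elementwise product with the kernel and sum: 11·1 + 6·1 + 3·1 + 7·1.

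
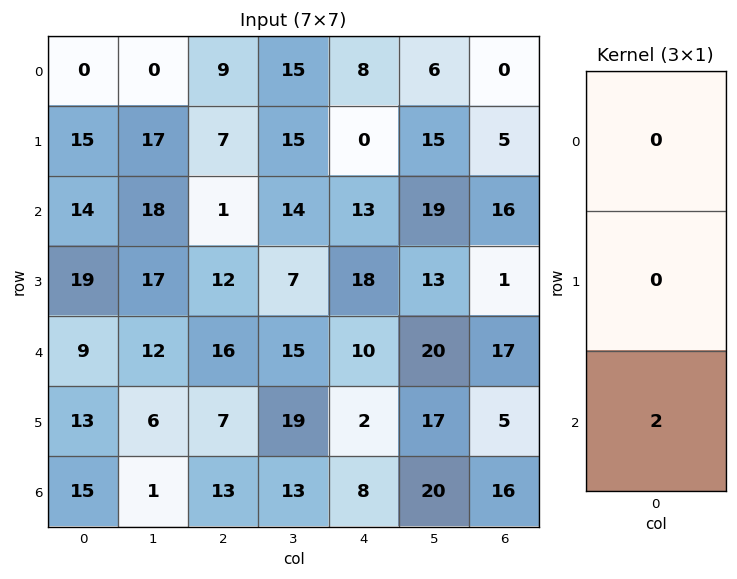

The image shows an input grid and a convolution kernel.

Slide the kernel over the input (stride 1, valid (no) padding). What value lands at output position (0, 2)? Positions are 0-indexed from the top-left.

The receptive field on the input at this output position is [9 / 7 / 1]. Elementwise product with the kernel and sum: 1·2.

2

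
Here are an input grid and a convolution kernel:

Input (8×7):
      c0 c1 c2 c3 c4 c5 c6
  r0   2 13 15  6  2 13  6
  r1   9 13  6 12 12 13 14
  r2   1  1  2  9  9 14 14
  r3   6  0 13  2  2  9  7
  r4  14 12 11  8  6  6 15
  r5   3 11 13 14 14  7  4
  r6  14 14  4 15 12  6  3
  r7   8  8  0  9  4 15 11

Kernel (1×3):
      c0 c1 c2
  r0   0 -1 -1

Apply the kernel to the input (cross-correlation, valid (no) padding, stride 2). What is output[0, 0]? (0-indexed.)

The receptive field on the input at this output position is [2 13 15]. Elementwise product with the kernel and sum: 13·-1 + 15·-1.

-28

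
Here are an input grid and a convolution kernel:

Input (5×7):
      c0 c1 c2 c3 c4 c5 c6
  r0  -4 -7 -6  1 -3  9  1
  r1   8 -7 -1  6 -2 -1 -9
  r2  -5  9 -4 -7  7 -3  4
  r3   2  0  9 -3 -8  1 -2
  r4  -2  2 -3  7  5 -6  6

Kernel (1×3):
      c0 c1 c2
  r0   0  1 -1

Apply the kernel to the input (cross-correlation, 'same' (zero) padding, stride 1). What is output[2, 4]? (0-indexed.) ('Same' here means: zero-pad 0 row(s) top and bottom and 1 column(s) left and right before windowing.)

The receptive field on the zero-padded input at this output position is [-7 7 -3]. Elementwise product with the kernel and sum: 7·1 + -3·-1.

10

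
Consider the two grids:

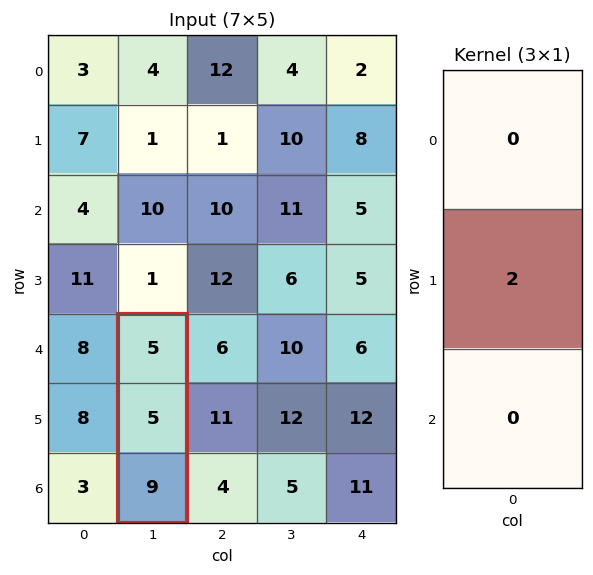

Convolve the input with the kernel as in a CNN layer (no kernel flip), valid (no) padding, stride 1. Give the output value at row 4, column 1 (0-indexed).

10

The receptive field on the input at this output position is [5 / 5 / 9]. Elementwise product with the kernel and sum: 5·2.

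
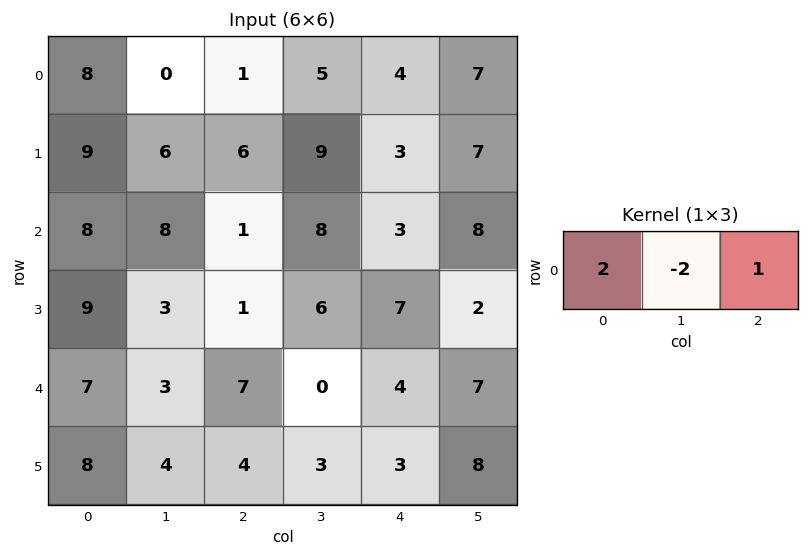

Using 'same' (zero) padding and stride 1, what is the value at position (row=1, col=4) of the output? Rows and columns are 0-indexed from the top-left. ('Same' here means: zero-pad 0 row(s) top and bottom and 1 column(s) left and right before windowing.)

19

The receptive field on the zero-padded input at this output position is [9 3 7]. Elementwise product with the kernel and sum: 9·2 + 3·-2 + 7·1.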